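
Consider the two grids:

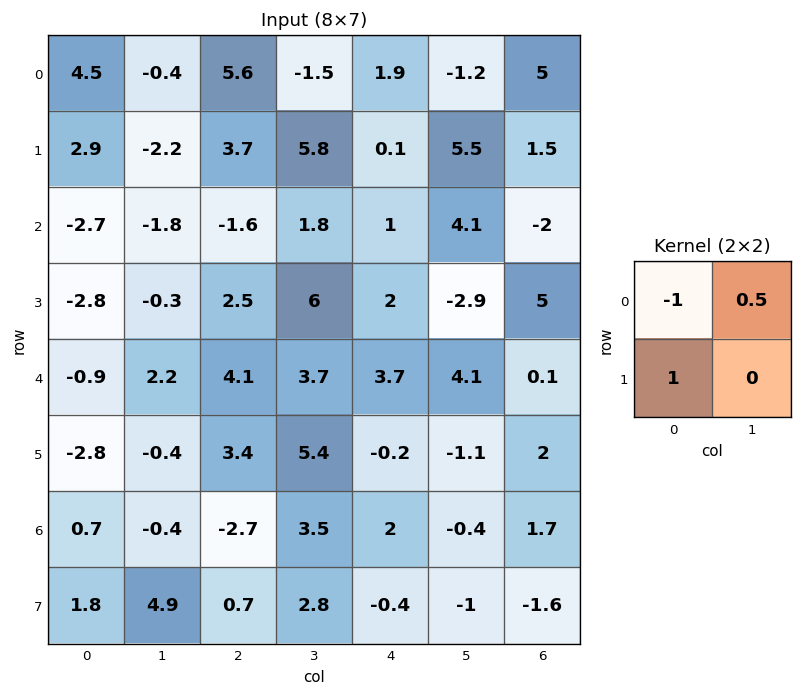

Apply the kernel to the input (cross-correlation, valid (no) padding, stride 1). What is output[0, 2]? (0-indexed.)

-2.65

The receptive field on the input at this output position is [5.6 -1.5 / 3.7 5.8]. Elementwise product with the kernel and sum: 5.6·-1 + -1.5·0.5 + 3.7·1.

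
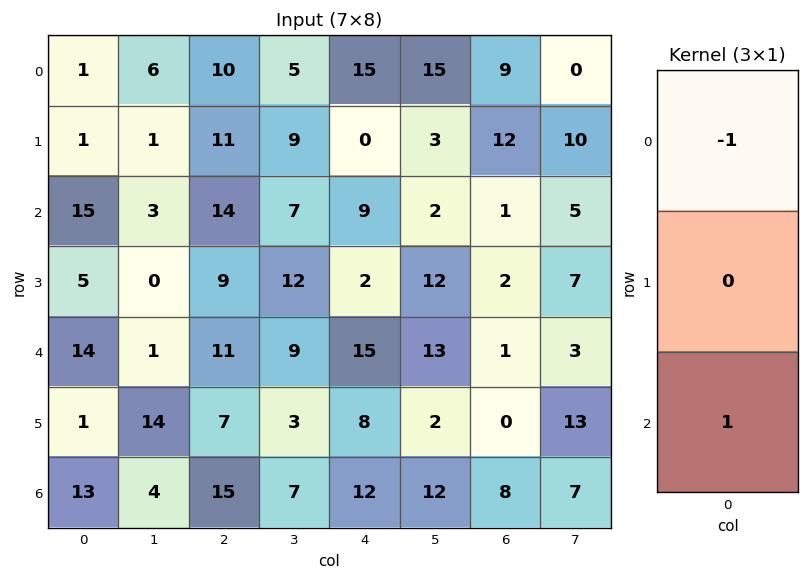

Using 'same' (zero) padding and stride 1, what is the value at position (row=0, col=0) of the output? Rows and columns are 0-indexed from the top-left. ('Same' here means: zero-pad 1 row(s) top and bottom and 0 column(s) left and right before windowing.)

The receptive field on the zero-padded input at this output position is [0 / 1 / 1]. Elementwise product with the kernel and sum: 0·-1 + 1·1.

1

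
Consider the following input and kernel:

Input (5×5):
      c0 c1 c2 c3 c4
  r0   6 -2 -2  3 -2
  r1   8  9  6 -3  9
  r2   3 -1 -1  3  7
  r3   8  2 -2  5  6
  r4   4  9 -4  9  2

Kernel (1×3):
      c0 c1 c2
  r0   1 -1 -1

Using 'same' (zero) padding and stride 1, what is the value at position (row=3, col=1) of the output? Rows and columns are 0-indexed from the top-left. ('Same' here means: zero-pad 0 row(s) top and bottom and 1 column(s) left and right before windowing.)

The receptive field on the zero-padded input at this output position is [8 2 -2]. Elementwise product with the kernel and sum: 8·1 + 2·-1 + -2·-1.

8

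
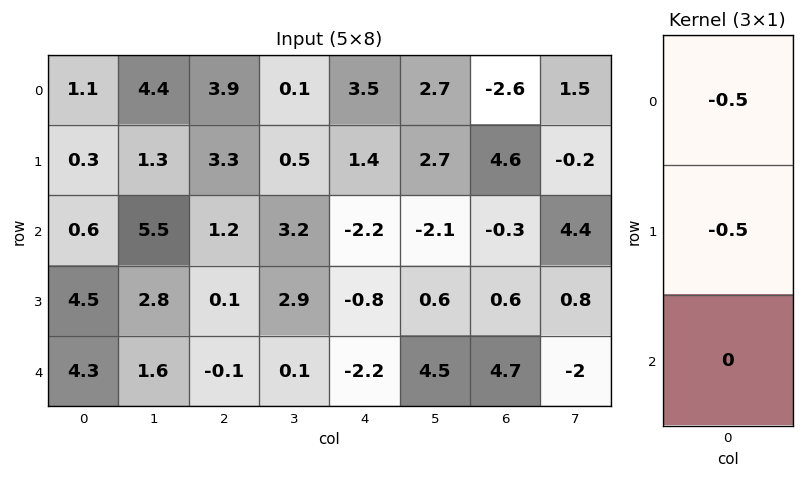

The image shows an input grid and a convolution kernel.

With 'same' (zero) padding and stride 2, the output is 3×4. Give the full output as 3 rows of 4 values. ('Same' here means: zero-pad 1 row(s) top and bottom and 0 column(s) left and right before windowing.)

-0.55 -1.95 -1.75 1.3
-0.45 -2.25 0.4 -2.15
-4.4 0 1.5 -2.65

Output[0,0]: The receptive field on the zero-padded input at this output position is [0 / 1.1 / 0.3]. Elementwise product with the kernel and sum: 0·-0.5 + 1.1·-0.5.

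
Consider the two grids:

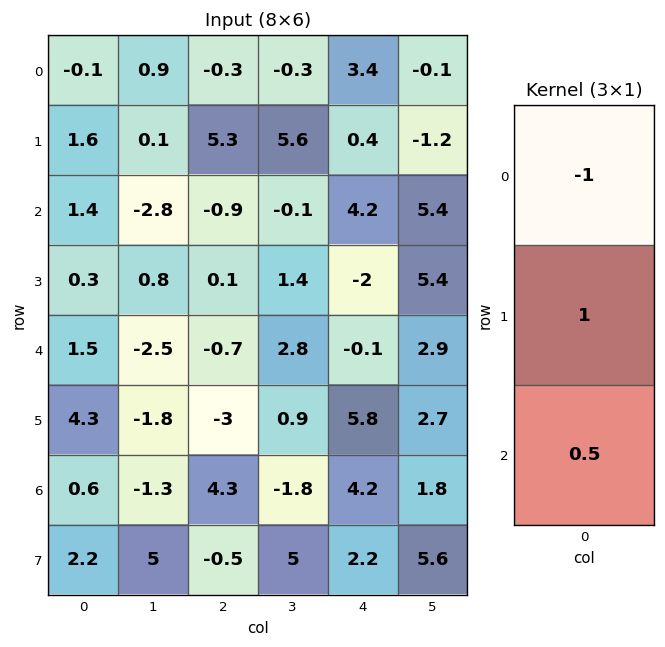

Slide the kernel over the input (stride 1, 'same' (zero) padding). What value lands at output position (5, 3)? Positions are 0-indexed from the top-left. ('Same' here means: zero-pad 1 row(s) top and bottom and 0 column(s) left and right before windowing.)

-2.8

The receptive field on the zero-padded input at this output position is [2.8 / 0.9 / -1.8]. Elementwise product with the kernel and sum: 2.8·-1 + 0.9·1 + -1.8·0.5.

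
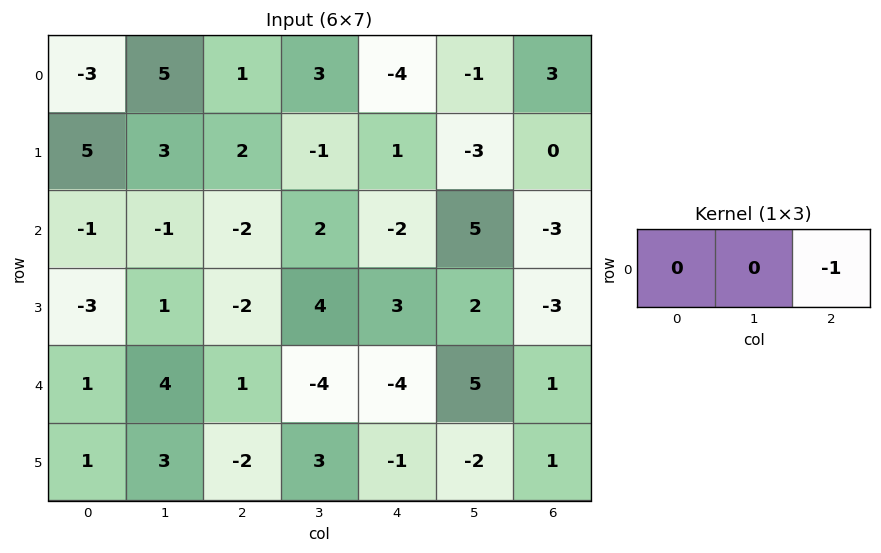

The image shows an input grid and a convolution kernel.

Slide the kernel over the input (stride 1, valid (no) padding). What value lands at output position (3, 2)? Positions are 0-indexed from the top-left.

The receptive field on the input at this output position is [-2 4 3]. Elementwise product with the kernel and sum: 3·-1.

-3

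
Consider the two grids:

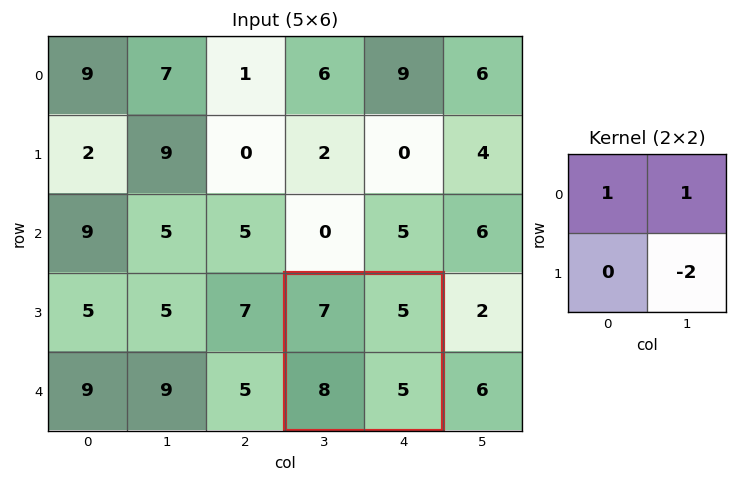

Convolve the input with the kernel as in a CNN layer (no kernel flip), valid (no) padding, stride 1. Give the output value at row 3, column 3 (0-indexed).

2

The receptive field on the input at this output position is [7 5 / 8 5]. Elementwise product with the kernel and sum: 7·1 + 5·1 + 5·-2.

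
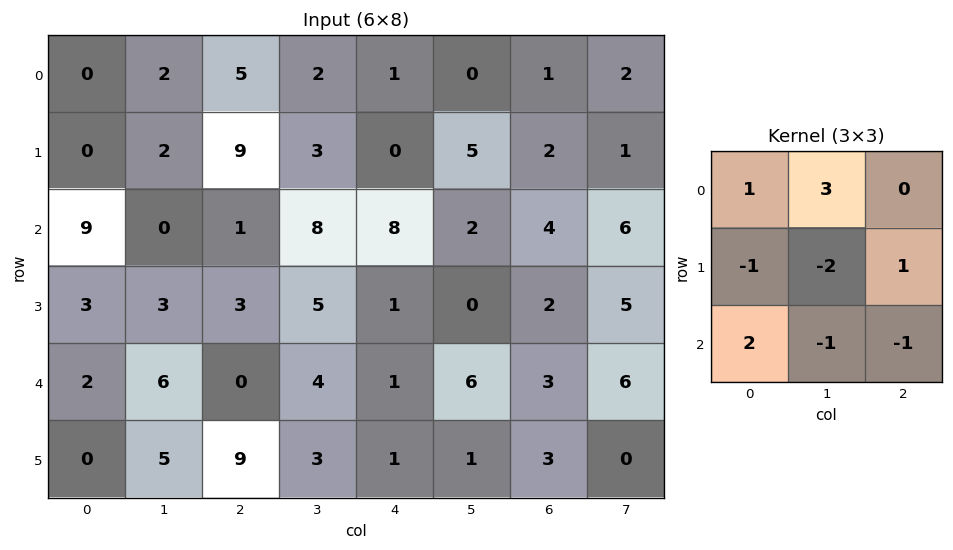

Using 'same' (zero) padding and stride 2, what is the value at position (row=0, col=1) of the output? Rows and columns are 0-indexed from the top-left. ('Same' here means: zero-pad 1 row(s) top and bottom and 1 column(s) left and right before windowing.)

The receptive field on the zero-padded input at this output position is [0 0 0 / 2 5 2 / 2 9 3]. Elementwise product with the kernel and sum: 0·1 + 0·3 + 2·-1 + 5·-2 + 2·1 + 2·2 + 9·-1 + 3·-1.

-18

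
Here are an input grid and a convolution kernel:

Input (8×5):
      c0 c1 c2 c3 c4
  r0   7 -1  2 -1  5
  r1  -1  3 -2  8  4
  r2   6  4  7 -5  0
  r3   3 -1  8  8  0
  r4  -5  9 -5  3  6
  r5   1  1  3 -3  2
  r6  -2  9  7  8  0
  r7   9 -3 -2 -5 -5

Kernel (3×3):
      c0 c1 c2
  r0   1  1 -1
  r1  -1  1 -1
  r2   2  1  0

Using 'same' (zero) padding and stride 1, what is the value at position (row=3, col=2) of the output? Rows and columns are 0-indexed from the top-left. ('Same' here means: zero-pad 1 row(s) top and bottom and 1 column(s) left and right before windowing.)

The receptive field on the zero-padded input at this output position is [4 7 -5 / -1 8 8 / 9 -5 3]. Elementwise product with the kernel and sum: 4·1 + 7·1 + -5·-1 + -1·-1 + 8·1 + 8·-1 + 9·2 + -5·1.

30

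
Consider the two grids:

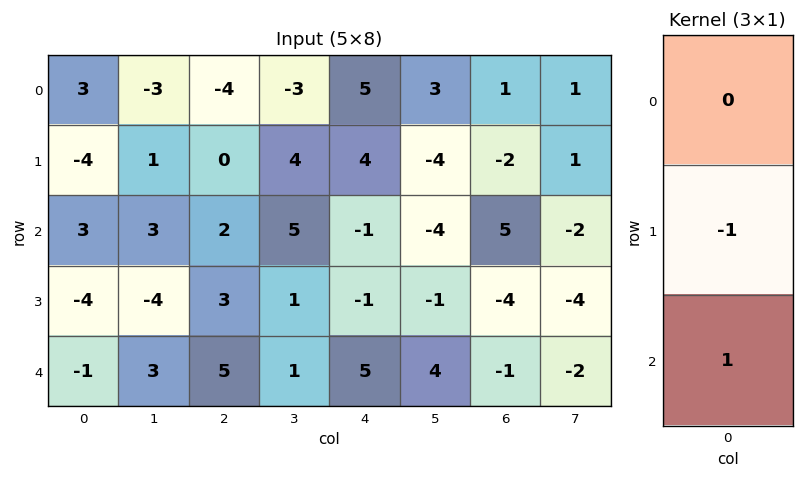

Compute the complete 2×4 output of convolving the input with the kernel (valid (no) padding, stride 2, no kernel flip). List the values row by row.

7 2 -5 7
3 2 6 3

Output[0,0]: The receptive field on the input at this output position is [3 / -4 / 3]. Elementwise product with the kernel and sum: -4·-1 + 3·1.
Output[0,1]: The receptive field on the input at this output position is [-4 / 0 / 2]. Elementwise product with the kernel and sum: 0·-1 + 2·1.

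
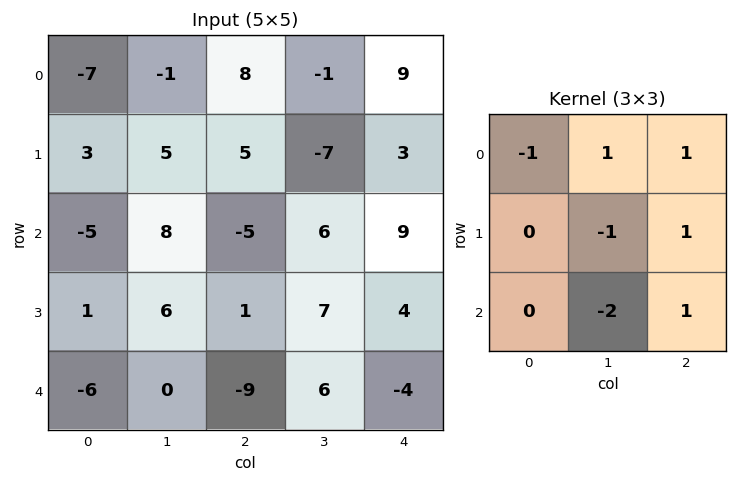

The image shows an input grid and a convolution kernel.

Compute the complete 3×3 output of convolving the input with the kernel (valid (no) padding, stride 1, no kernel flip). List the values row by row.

Output[0,0]: The receptive field on the input at this output position is [-7 -1 8 / 3 5 5 / -5 8 -5]. Elementwise product with the kernel and sum: -7·-1 + -1·1 + 8·1 + 5·-1 + 5·1 + 8·-2 + -5·1.
Output[0,1]: The receptive field on the input at this output position is [-1 8 -1 / 5 5 -7 / 8 -5 6]. Elementwise product with the kernel and sum: -1·-1 + 8·1 + -1·1 + 5·-1 + -7·1 + -5·-2 + 6·1.

-7 12 7
-17 9 -16
-6 23 1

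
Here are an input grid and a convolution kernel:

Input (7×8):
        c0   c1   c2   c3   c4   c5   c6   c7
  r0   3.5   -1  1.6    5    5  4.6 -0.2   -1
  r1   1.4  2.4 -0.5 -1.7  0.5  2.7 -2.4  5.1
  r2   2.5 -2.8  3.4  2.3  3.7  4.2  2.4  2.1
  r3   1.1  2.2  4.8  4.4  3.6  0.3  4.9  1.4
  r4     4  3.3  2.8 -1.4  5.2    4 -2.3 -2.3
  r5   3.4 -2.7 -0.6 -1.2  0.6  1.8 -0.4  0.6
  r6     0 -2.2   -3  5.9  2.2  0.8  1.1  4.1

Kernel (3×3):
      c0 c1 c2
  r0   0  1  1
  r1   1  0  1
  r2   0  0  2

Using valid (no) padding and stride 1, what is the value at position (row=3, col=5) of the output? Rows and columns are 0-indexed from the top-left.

The receptive field on the input at this output position is [0.3 4.9 1.4 / 4 -2.3 -2.3 / 1.8 -0.4 0.6]. Elementwise product with the kernel and sum: 4.9·1 + 1.4·1 + 4·1 + -2.3·1 + 0.6·2.

9.2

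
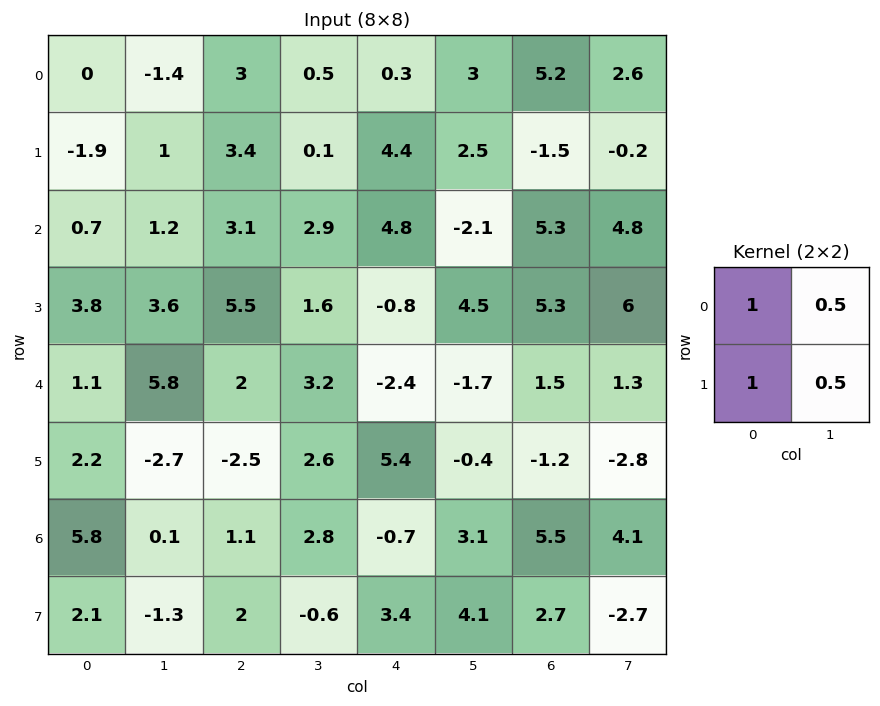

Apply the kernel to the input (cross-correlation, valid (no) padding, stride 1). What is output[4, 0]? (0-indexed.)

The receptive field on the input at this output position is [1.1 5.8 / 2.2 -2.7]. Elementwise product with the kernel and sum: 1.1·1 + 5.8·0.5 + 2.2·1 + -2.7·0.5.

4.85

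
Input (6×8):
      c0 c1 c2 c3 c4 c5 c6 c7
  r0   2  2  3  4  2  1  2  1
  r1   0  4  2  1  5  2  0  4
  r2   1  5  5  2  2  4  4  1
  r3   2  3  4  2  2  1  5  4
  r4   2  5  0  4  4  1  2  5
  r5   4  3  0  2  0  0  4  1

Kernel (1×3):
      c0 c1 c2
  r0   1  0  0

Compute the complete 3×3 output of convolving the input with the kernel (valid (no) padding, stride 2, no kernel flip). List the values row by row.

Output[0,0]: The receptive field on the input at this output position is [2 2 3]. Elementwise product with the kernel and sum: 2·1.
Output[0,1]: The receptive field on the input at this output position is [3 4 2]. Elementwise product with the kernel and sum: 3·1.

2 3 2
1 5 2
2 0 4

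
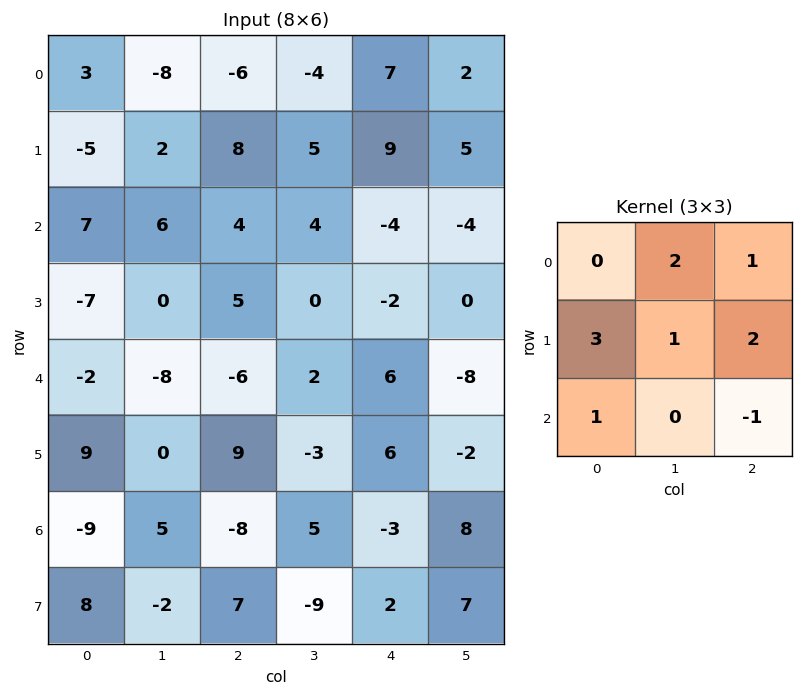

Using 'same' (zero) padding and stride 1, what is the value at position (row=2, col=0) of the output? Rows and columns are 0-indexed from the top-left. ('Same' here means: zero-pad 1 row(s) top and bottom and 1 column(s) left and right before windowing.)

The receptive field on the zero-padded input at this output position is [0 -5 2 / 0 7 6 / 0 -7 0]. Elementwise product with the kernel and sum: -5·2 + 2·1 + 0·3 + 7·1 + 6·2 + 0·1 + 0·-1.

11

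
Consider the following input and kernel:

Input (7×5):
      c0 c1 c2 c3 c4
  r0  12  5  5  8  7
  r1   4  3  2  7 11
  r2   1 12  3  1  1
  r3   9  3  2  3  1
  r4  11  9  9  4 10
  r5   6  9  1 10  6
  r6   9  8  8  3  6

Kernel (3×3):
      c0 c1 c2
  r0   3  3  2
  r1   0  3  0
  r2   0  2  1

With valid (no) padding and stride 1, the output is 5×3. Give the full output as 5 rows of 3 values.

Output[0,0]: The receptive field on the input at this output position is [12 5 5 / 4 3 2 / 1 12 3]. Elementwise product with the kernel and sum: 12·3 + 5·3 + 5·2 + 3·3 + 12·2 + 3·1.
Output[0,1]: The receptive field on the input at this output position is [5 5 8 / 3 2 7 / 12 3 1]. Elementwise product with the kernel and sum: 5·3 + 5·3 + 8·2 + 2·3 + 3·2 + 1·1.

97 59 77
69 45 59
81 75 41
86 60 55
129 84 101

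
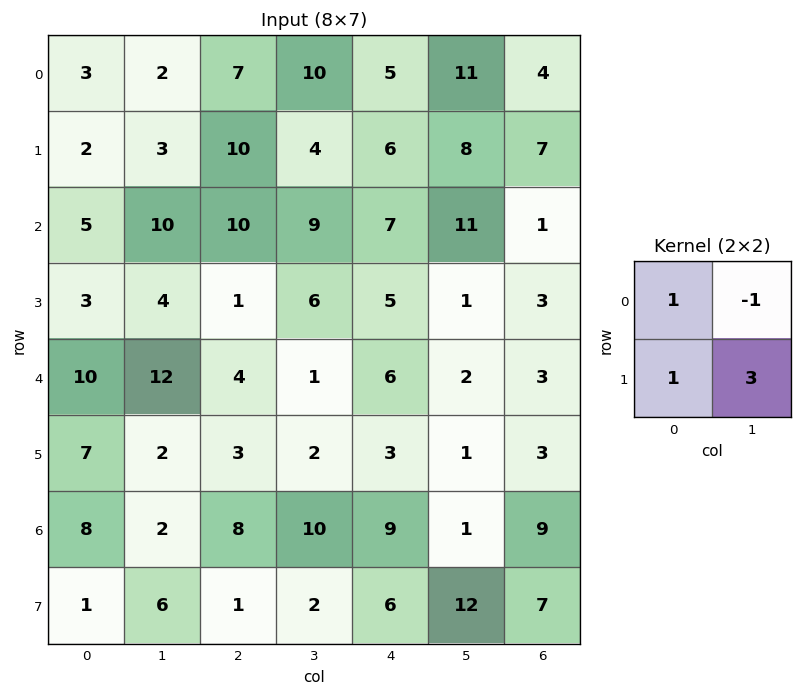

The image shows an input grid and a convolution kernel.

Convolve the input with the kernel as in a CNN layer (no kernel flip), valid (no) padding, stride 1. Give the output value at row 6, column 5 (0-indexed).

The receptive field on the input at this output position is [1 9 / 12 7]. Elementwise product with the kernel and sum: 1·1 + 9·-1 + 12·1 + 7·3.

25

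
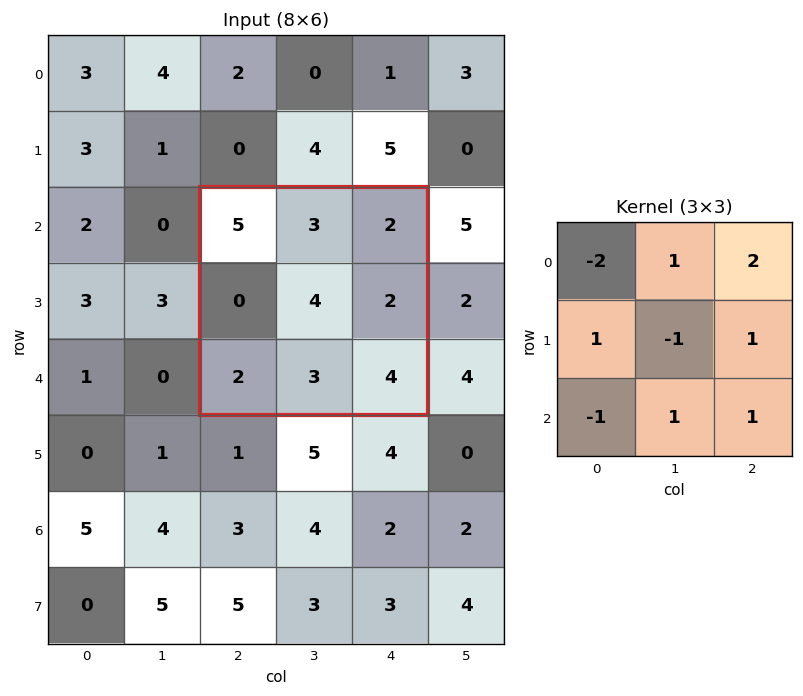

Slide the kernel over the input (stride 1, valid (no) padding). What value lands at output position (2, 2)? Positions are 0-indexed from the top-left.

The receptive field on the input at this output position is [5 3 2 / 0 4 2 / 2 3 4]. Elementwise product with the kernel and sum: 5·-2 + 3·1 + 2·2 + 0·1 + 4·-1 + 2·1 + 2·-1 + 3·1 + 4·1.

0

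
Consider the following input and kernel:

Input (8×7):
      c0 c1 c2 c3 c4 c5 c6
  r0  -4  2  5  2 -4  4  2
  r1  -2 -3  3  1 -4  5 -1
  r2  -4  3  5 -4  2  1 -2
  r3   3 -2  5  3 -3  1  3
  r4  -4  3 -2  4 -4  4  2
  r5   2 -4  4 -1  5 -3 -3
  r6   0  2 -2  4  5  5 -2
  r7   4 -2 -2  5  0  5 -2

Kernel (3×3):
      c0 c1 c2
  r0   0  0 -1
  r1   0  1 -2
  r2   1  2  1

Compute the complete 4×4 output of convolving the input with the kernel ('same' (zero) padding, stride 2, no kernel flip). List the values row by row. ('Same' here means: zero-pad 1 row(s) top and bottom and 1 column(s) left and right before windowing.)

Output[0,0]: The receptive field on the zero-padded input at this output position is [0 0 0 / 0 -4 2 / 0 -2 -3]. Elementwise product with the kernel and sum: 0·-1 + -4·1 + 2·-2 + 0·1 + -2·2 + -3·1.
Output[0,1]: The receptive field on the zero-padded input at this output position is [0 0 0 / 2 5 2 / -3 3 1]. Elementwise product with the kernel and sum: 0·-1 + 5·1 + 2·-2 + -3·1 + 3·2 + 1·1.

-15 5 -14 5
-3 23 -7 5
-8 -10 -7 -7
6 -10 8 -1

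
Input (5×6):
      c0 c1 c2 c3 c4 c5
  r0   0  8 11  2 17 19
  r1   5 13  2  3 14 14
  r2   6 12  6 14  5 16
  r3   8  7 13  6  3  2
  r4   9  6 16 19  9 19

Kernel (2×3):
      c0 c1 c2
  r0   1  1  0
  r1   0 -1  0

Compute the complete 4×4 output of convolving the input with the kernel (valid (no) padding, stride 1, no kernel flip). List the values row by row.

-5 17 10 5
6 9 -9 12
11 5 14 16
9 4 0 0

Output[0,0]: The receptive field on the input at this output position is [0 8 11 / 5 13 2]. Elementwise product with the kernel and sum: 0·1 + 8·1 + 13·-1.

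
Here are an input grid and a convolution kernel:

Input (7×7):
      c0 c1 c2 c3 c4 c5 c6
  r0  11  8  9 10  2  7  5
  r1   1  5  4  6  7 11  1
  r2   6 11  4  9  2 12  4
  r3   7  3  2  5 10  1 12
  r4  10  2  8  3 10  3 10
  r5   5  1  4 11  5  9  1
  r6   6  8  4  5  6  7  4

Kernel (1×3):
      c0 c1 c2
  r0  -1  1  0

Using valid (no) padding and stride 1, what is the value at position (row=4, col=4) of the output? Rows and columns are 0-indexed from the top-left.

The receptive field on the input at this output position is [10 3 10]. Elementwise product with the kernel and sum: 10·-1 + 3·1.

-7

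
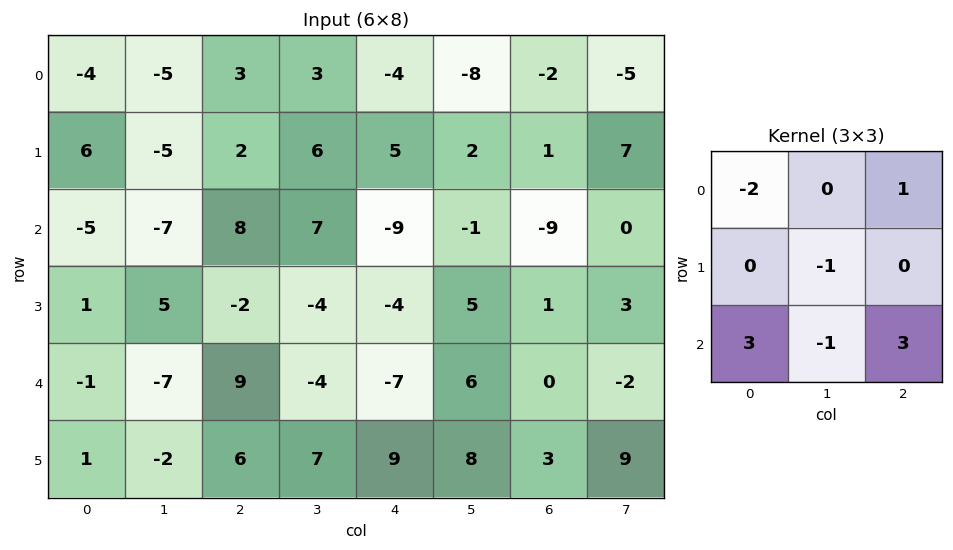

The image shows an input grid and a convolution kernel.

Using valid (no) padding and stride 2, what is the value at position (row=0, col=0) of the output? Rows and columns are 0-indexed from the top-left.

The receptive field on the input at this output position is [-4 -5 3 / 6 -5 2 / -5 -7 8]. Elementwise product with the kernel and sum: -4·-2 + 3·1 + -5·-1 + -5·3 + -7·-1 + 8·3.

32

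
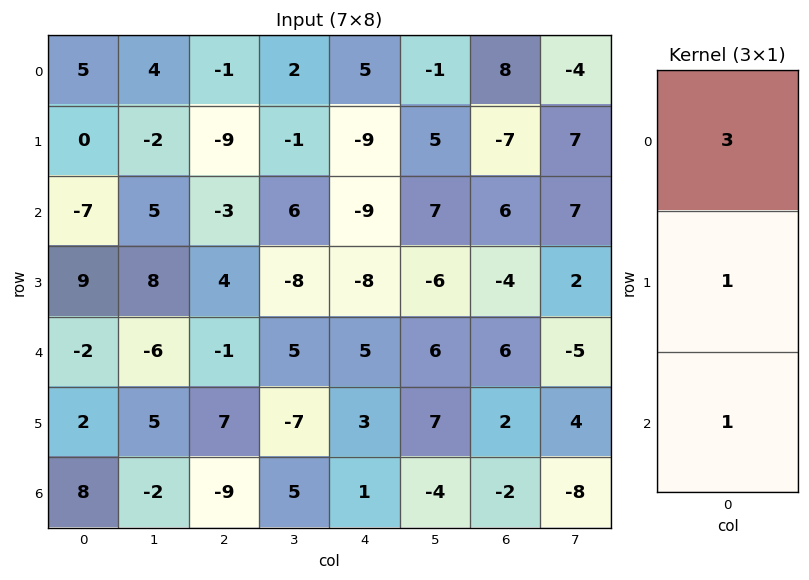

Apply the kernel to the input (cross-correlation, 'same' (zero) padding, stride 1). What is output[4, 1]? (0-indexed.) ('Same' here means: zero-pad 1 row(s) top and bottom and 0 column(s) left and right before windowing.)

23

The receptive field on the zero-padded input at this output position is [8 / -6 / 5]. Elementwise product with the kernel and sum: 8·3 + -6·1 + 5·1.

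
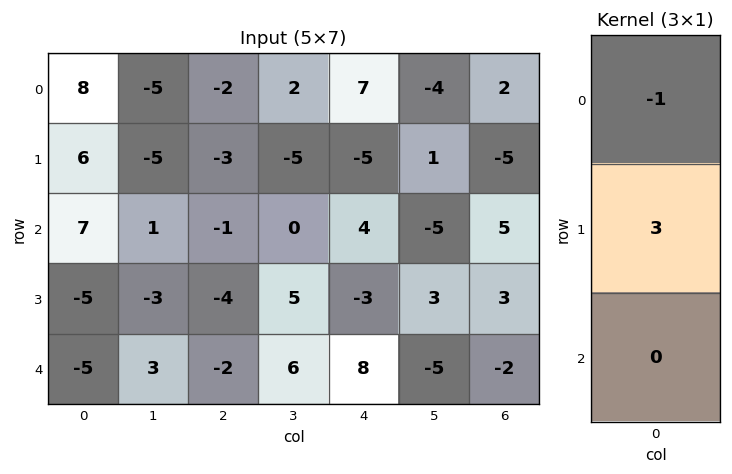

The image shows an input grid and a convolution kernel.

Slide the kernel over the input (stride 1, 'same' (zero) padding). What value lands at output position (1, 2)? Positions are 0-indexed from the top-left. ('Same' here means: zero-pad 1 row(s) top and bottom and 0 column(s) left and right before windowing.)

-7

The receptive field on the zero-padded input at this output position is [-2 / -3 / -1]. Elementwise product with the kernel and sum: -2·-1 + -3·3.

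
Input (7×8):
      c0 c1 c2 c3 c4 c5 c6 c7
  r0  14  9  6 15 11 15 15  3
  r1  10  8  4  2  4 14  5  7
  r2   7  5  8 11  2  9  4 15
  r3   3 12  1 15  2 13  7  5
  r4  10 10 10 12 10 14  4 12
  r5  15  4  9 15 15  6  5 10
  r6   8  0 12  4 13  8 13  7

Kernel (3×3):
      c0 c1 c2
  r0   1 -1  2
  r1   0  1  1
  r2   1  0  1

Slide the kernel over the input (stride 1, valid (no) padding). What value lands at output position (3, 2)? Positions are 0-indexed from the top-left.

The receptive field on the input at this output position is [1 15 2 / 10 12 10 / 9 15 15]. Elementwise product with the kernel and sum: 1·1 + 15·-1 + 2·2 + 12·1 + 10·1 + 9·1 + 15·1.

36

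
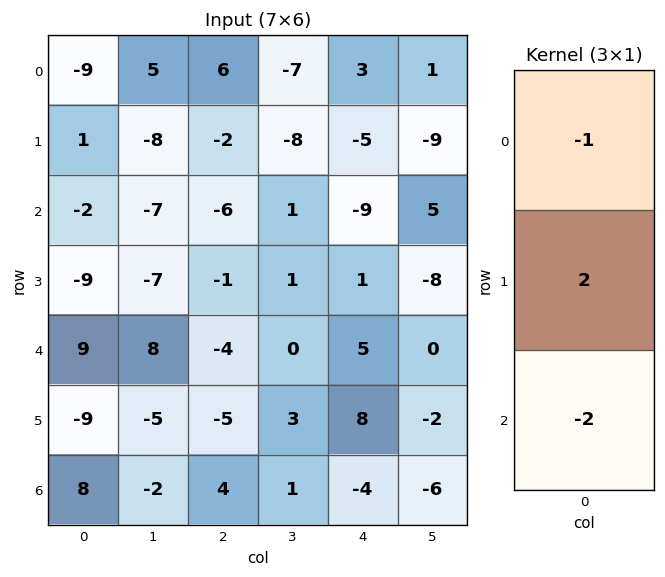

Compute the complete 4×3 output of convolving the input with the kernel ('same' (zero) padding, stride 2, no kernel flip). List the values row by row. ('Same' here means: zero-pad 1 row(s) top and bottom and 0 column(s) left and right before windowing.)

Output[0,0]: The receptive field on the zero-padded input at this output position is [0 / -9 / 1]. Elementwise product with the kernel and sum: 0·-1 + -9·2 + 1·-2.
Output[0,1]: The receptive field on the zero-padded input at this output position is [0 / 6 / -2]. Elementwise product with the kernel and sum: 0·-1 + 6·2 + -2·-2.

-20 16 16
13 -8 -15
45 3 -7
25 13 -16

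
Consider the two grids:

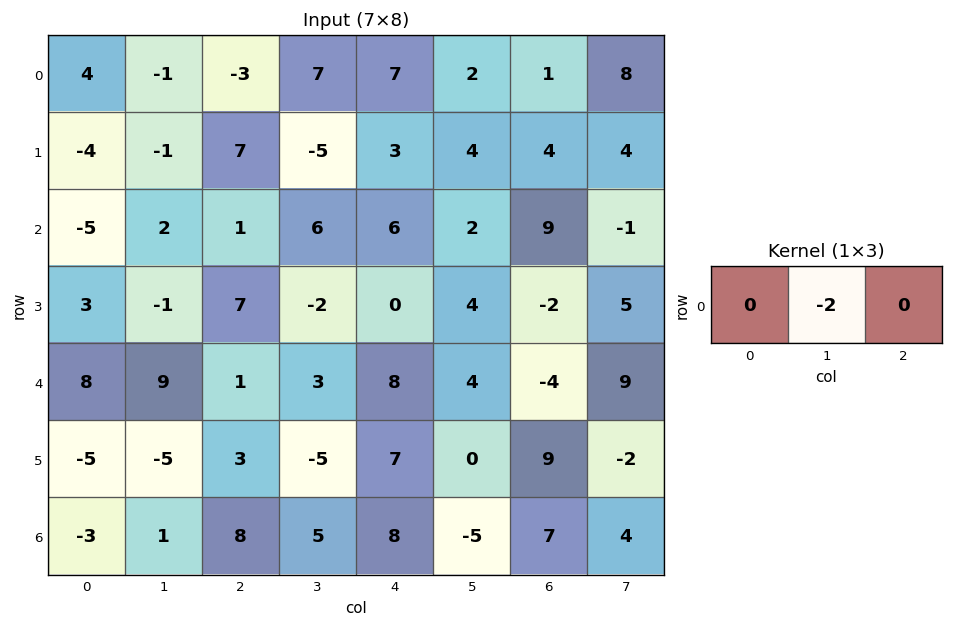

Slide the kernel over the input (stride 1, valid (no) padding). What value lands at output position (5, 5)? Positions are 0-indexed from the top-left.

The receptive field on the input at this output position is [0 9 -2]. Elementwise product with the kernel and sum: 9·-2.

-18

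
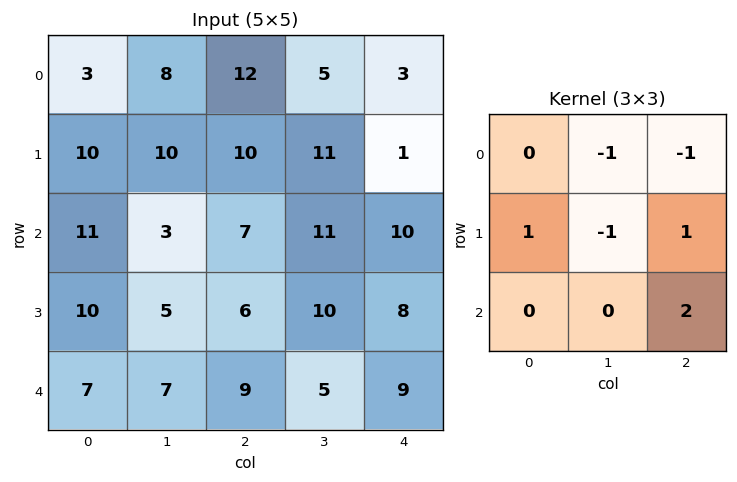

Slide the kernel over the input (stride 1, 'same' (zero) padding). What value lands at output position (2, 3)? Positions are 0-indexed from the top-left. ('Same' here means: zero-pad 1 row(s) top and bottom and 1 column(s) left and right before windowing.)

The receptive field on the zero-padded input at this output position is [10 11 1 / 7 11 10 / 6 10 8]. Elementwise product with the kernel and sum: 11·-1 + 1·-1 + 7·1 + 11·-1 + 10·1 + 8·2.

10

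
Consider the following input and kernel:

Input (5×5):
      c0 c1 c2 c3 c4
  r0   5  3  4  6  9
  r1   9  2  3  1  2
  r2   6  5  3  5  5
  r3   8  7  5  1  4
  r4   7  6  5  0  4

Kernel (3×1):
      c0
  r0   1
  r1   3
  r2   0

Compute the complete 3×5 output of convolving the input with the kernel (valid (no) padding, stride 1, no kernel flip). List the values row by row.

Output[0,0]: The receptive field on the input at this output position is [5 / 9 / 6]. Elementwise product with the kernel and sum: 5·1 + 9·3.
Output[0,1]: The receptive field on the input at this output position is [3 / 2 / 5]. Elementwise product with the kernel and sum: 3·1 + 2·3.

32 9 13 9 15
27 17 12 16 17
30 26 18 8 17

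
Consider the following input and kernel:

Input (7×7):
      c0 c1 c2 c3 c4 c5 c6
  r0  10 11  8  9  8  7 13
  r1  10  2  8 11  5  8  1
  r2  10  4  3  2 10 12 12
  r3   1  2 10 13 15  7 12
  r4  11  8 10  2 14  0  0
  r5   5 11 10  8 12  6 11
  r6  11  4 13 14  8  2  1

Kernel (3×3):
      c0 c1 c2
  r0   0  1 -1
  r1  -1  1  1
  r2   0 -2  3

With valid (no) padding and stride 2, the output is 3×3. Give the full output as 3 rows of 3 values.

Output[0,0]: The receptive field on the input at this output position is [10 11 8 / 10 2 8 / 10 4 3]. Elementwise product with the kernel and sum: 11·1 + 8·-1 + 10·-1 + 2·1 + 8·1 + 4·-2 + 3·3.

4 35 10
26 48 4
45 -6 4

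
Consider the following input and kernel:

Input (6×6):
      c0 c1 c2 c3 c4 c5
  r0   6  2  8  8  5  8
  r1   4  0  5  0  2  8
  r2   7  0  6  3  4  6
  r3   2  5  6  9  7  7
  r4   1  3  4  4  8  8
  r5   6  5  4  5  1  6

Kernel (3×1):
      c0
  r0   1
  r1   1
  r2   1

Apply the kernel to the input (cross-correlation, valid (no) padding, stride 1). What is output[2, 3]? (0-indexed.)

16

The receptive field on the input at this output position is [3 / 9 / 4]. Elementwise product with the kernel and sum: 3·1 + 9·1 + 4·1.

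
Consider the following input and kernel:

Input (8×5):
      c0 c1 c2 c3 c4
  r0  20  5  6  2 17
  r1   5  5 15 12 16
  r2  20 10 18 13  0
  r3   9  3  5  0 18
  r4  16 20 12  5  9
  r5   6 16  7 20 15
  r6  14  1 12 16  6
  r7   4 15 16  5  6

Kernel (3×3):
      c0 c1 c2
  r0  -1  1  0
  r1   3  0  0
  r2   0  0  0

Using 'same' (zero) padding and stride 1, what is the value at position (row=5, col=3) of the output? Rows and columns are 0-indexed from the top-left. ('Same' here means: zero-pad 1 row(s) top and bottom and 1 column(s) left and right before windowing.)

14

The receptive field on the zero-padded input at this output position is [12 5 9 / 7 20 15 / 12 16 6]. Elementwise product with the kernel and sum: 12·-1 + 5·1 + 7·3.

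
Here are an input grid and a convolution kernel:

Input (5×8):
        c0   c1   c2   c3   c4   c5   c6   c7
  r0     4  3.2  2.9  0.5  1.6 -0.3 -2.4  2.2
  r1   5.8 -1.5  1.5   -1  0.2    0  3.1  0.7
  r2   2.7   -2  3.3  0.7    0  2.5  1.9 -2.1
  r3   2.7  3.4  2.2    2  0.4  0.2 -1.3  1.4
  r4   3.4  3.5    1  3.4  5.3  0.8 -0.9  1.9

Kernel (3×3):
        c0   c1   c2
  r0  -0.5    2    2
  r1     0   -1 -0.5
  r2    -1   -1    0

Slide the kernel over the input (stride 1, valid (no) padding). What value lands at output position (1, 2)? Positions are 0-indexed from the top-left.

-7.25

The receptive field on the input at this output position is [1.5 -1 0.2 / 3.3 0.7 0 / 2.2 2 0.4]. Elementwise product with the kernel and sum: 1.5·-0.5 + -1·2 + 0.2·2 + 0.7·-1 + 0·-0.5 + 2.2·-1 + 2·-1.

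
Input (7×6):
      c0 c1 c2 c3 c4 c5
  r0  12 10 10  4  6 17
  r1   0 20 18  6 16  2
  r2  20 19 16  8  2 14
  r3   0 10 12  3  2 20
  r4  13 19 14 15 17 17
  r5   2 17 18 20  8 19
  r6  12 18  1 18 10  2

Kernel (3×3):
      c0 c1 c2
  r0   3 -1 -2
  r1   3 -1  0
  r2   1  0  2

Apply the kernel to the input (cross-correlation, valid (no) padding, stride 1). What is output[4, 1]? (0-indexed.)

The receptive field on the input at this output position is [19 14 15 / 17 18 20 / 18 1 18]. Elementwise product with the kernel and sum: 19·3 + 14·-1 + 15·-2 + 17·3 + 18·-1 + 18·1 + 18·2.

100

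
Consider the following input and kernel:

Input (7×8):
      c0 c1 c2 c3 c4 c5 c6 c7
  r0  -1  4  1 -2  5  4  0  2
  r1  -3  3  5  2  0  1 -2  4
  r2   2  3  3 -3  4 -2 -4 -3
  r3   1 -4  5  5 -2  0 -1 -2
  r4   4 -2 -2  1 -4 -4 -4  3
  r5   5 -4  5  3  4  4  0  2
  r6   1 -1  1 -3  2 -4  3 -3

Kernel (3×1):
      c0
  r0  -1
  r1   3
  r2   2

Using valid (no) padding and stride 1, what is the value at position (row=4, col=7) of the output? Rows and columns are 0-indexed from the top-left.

The receptive field on the input at this output position is [3 / 2 / -3]. Elementwise product with the kernel and sum: 3·-1 + 2·3 + -3·2.

-3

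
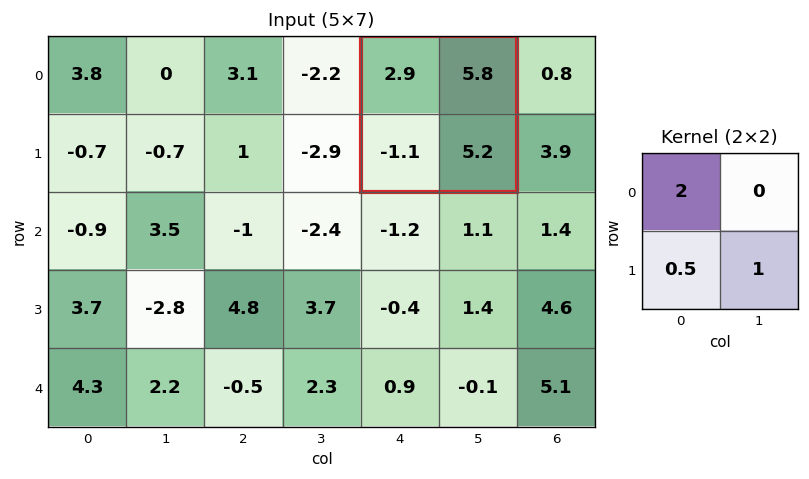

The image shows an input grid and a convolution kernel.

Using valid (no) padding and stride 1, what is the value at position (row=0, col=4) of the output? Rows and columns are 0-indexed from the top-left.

10.45

The receptive field on the input at this output position is [2.9 5.8 / -1.1 5.2]. Elementwise product with the kernel and sum: 2.9·2 + -1.1·0.5 + 5.2·1.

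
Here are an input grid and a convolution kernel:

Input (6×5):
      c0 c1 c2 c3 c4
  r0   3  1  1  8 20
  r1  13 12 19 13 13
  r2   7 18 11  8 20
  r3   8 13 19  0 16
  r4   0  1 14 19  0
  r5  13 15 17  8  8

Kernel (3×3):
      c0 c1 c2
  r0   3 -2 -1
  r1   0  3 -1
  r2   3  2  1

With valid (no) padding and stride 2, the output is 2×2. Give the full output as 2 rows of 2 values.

91 62
10 61

Output[0,0]: The receptive field on the input at this output position is [3 1 1 / 13 12 19 / 7 18 11]. Elementwise product with the kernel and sum: 3·3 + 1·-2 + 1·-1 + 12·3 + 19·-1 + 7·3 + 18·2 + 11·1.
Output[0,1]: The receptive field on the input at this output position is [1 8 20 / 19 13 13 / 11 8 20]. Elementwise product with the kernel and sum: 1·3 + 8·-2 + 20·-1 + 13·3 + 13·-1 + 11·3 + 8·2 + 20·1.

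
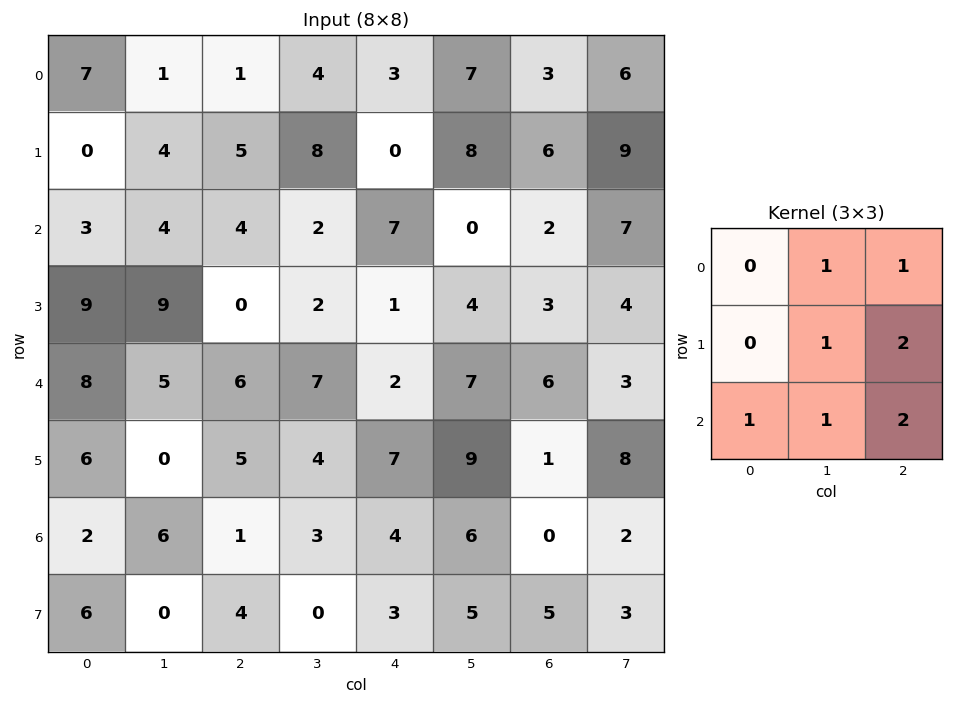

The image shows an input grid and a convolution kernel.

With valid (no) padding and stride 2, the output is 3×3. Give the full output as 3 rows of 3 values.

Output[0,0]: The receptive field on the input at this output position is [7 1 1 / 0 4 5 / 3 4 4]. Elementwise product with the kernel and sum: 1·1 + 1·1 + 4·1 + 5·2 + 3·1 + 4·1 + 4·2.

31 35 41
42 30 33
31 39 34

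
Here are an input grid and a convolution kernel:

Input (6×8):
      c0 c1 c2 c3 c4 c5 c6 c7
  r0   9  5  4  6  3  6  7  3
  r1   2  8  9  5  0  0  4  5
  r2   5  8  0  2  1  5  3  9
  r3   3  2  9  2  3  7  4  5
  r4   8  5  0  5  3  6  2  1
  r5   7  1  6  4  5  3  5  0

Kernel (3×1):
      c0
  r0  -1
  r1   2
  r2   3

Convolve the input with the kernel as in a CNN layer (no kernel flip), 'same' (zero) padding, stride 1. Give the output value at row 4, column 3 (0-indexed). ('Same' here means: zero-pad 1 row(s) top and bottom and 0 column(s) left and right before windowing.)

The receptive field on the zero-padded input at this output position is [2 / 5 / 4]. Elementwise product with the kernel and sum: 2·-1 + 5·2 + 4·3.

20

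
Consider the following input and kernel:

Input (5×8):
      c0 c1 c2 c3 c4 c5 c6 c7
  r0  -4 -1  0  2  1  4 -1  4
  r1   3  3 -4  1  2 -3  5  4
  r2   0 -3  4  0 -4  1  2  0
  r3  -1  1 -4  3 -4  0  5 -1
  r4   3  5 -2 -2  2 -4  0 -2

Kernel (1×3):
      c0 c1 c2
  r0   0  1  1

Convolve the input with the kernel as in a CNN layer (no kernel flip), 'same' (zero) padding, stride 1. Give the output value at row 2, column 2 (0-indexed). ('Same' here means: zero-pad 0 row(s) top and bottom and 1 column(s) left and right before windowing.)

The receptive field on the zero-padded input at this output position is [-3 4 0]. Elementwise product with the kernel and sum: 4·1 + 0·1.

4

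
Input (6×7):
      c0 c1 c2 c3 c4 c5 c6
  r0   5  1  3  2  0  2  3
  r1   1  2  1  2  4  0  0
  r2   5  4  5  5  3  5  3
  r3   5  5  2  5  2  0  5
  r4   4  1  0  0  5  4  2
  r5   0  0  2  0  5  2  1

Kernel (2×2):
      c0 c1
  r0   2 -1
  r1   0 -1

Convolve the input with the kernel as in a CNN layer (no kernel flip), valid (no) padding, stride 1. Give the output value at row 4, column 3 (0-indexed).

The receptive field on the input at this output position is [0 5 / 0 5]. Elementwise product with the kernel and sum: 0·2 + 5·-1 + 5·-1.

-10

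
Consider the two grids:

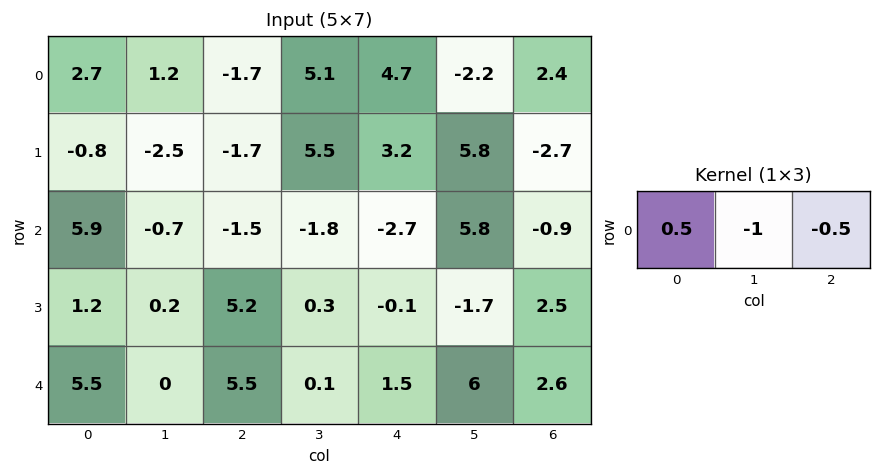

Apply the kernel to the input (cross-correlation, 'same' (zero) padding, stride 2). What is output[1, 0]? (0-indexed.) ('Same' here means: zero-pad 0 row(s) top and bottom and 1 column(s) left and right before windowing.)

The receptive field on the zero-padded input at this output position is [0 5.9 -0.7]. Elementwise product with the kernel and sum: 0·0.5 + 5.9·-1 + -0.7·-0.5.

-5.55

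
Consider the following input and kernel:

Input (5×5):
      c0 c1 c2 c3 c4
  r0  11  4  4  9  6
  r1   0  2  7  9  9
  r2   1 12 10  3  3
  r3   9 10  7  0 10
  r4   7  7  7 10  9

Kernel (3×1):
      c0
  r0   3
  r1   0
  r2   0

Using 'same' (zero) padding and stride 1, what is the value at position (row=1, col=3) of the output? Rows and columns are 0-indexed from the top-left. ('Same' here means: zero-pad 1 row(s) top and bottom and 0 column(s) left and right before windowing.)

27

The receptive field on the zero-padded input at this output position is [9 / 9 / 3]. Elementwise product with the kernel and sum: 9·3.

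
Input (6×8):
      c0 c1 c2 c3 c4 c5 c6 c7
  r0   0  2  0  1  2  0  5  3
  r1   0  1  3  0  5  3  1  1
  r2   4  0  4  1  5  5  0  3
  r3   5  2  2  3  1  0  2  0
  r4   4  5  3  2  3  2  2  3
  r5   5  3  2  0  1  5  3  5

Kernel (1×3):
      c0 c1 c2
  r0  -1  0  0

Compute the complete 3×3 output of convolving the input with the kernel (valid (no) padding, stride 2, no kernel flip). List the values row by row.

Output[0,0]: The receptive field on the input at this output position is [0 2 0]. Elementwise product with the kernel and sum: 0·-1.
Output[0,1]: The receptive field on the input at this output position is [0 1 2]. Elementwise product with the kernel and sum: 0·-1.

0 0 -2
-4 -4 -5
-4 -3 -3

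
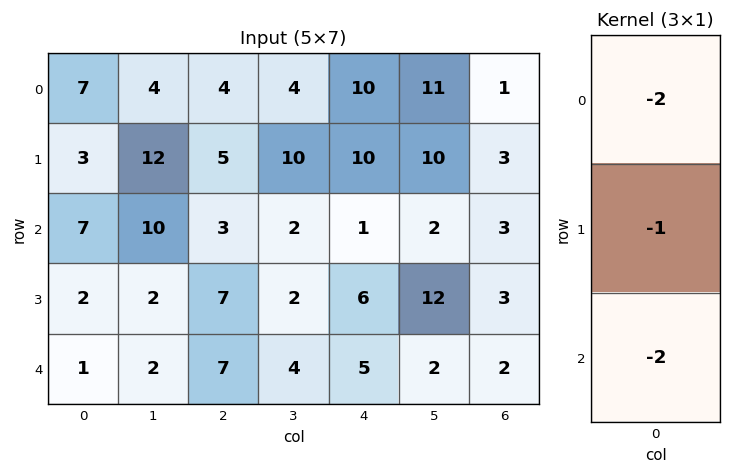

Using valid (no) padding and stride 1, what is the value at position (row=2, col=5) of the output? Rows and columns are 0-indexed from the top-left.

-20

The receptive field on the input at this output position is [2 / 12 / 2]. Elementwise product with the kernel and sum: 2·-2 + 12·-1 + 2·-2.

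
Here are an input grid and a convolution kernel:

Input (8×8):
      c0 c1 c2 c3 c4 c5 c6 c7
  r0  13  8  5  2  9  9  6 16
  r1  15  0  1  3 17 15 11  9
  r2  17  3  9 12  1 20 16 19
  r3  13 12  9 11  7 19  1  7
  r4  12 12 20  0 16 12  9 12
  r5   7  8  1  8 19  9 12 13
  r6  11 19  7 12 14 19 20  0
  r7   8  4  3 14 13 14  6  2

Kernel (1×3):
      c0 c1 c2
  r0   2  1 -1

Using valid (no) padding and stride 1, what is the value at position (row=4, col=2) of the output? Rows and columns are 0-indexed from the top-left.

The receptive field on the input at this output position is [20 0 16]. Elementwise product with the kernel and sum: 20·2 + 0·1 + 16·-1.

24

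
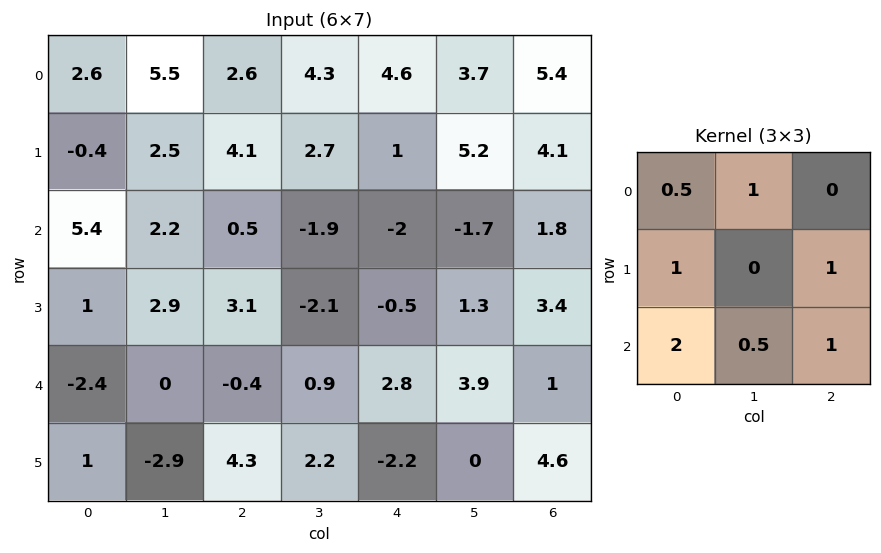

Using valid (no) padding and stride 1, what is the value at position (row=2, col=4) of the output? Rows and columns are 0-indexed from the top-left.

8.75

The receptive field on the input at this output position is [-2 -1.7 1.8 / -0.5 1.3 3.4 / 2.8 3.9 1]. Elementwise product with the kernel and sum: -2·0.5 + -1.7·1 + -0.5·1 + 3.4·1 + 2.8·2 + 3.9·0.5 + 1·1.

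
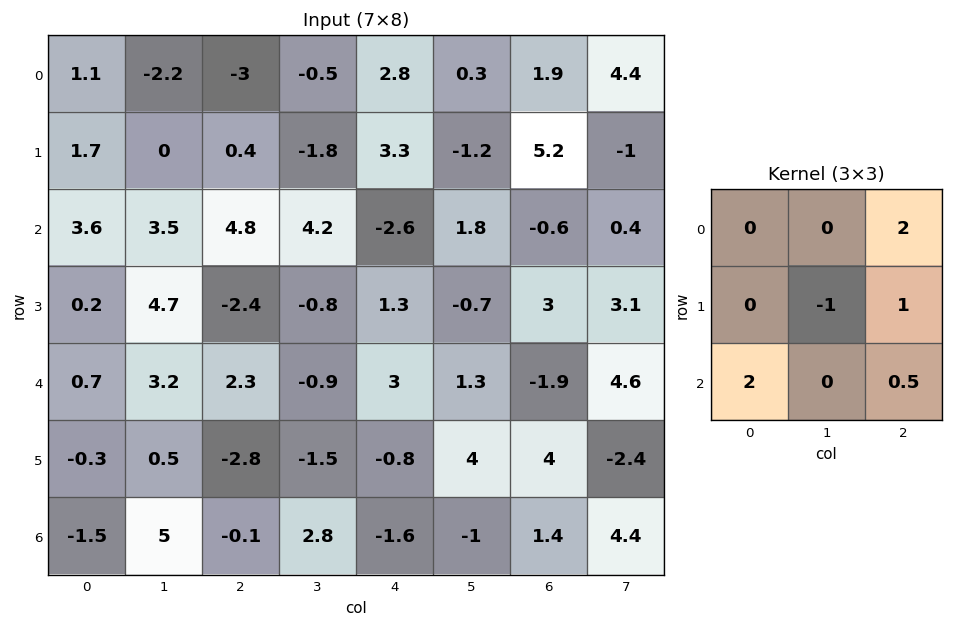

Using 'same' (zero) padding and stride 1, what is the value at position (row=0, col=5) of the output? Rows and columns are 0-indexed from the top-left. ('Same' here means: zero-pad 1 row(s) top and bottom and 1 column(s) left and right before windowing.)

The receptive field on the zero-padded input at this output position is [0 0 0 / 2.8 0.3 1.9 / 3.3 -1.2 5.2]. Elementwise product with the kernel and sum: 0·2 + 0.3·-1 + 1.9·1 + 3.3·2 + 5.2·0.5.

10.8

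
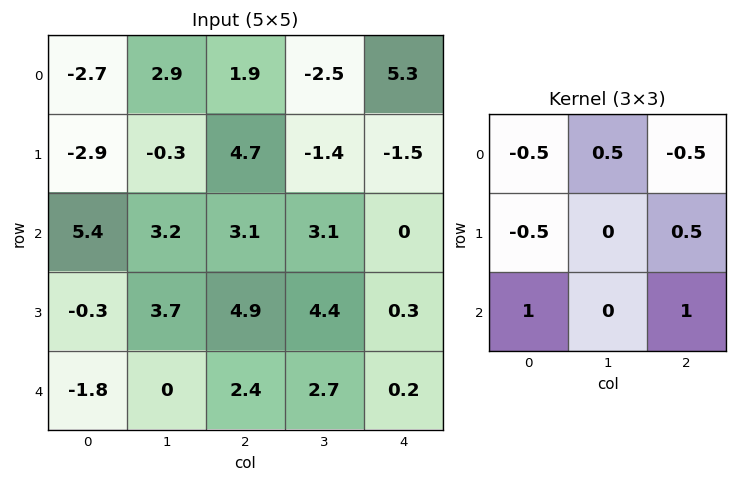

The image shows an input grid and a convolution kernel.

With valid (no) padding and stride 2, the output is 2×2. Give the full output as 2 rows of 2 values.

14.15 -4.85
0.55 0.3

Output[0,0]: The receptive field on the input at this output position is [-2.7 2.9 1.9 / -2.9 -0.3 4.7 / 5.4 3.2 3.1]. Elementwise product with the kernel and sum: -2.7·-0.5 + 2.9·0.5 + 1.9·-0.5 + -2.9·-0.5 + 4.7·0.5 + 5.4·1 + 3.1·1.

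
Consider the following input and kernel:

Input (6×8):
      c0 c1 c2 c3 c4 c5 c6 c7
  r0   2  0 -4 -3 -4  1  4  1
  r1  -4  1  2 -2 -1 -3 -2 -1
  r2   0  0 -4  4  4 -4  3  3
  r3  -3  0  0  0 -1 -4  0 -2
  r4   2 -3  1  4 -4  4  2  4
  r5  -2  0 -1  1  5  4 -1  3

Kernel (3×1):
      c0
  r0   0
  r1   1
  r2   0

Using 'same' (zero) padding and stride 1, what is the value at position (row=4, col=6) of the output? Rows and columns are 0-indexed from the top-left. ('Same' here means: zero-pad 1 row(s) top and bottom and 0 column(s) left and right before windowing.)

2

The receptive field on the zero-padded input at this output position is [0 / 2 / -1]. Elementwise product with the kernel and sum: 2·1.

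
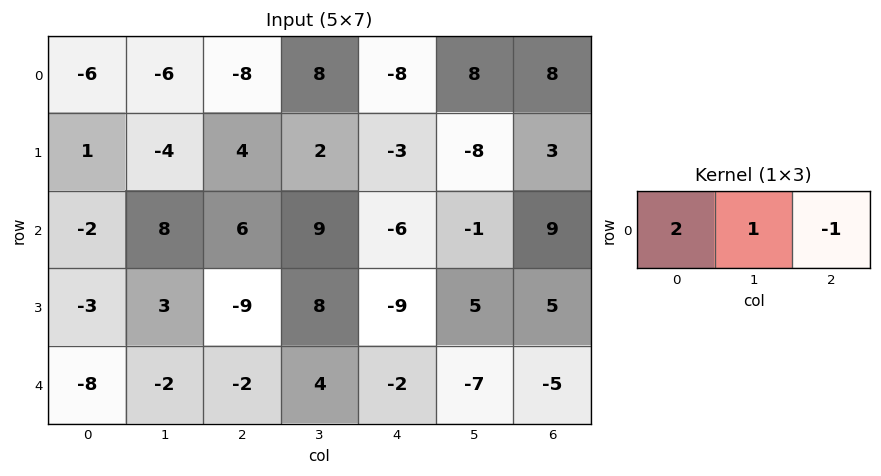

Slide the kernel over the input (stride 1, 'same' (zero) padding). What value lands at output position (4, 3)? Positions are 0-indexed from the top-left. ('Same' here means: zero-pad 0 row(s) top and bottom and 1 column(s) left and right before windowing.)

The receptive field on the zero-padded input at this output position is [-2 4 -2]. Elementwise product with the kernel and sum: -2·2 + 4·1 + -2·-1.

2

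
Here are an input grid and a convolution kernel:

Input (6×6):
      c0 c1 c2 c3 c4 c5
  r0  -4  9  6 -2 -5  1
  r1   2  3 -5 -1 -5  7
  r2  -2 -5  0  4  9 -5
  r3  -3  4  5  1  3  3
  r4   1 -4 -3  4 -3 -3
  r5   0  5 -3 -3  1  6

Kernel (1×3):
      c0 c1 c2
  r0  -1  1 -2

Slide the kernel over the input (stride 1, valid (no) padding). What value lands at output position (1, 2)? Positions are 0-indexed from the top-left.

14

The receptive field on the input at this output position is [-5 -1 -5]. Elementwise product with the kernel and sum: -5·-1 + -1·1 + -5·-2.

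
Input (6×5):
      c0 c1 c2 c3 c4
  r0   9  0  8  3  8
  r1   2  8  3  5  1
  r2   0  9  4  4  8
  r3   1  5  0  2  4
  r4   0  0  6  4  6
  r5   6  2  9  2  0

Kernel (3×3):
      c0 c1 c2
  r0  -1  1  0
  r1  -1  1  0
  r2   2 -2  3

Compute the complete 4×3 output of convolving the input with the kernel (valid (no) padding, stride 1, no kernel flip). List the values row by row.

Output[0,0]: The receptive field on the input at this output position is [9 0 8 / 2 8 3 / 0 9 4]. Elementwise product with the kernel and sum: 9·-1 + 0·1 + 2·-1 + 8·1 + 0·2 + 9·-2 + 4·3.
Output[0,1]: The receptive field on the input at this output position is [0 8 3 / 8 3 5 / 9 4 4]. Elementwise product with the kernel and sum: 0·-1 + 8·1 + 8·-1 + 3·1 + 9·2 + 4·-2 + 4·3.

-9 25 21
7 6 10
31 -10 24
39 -7 14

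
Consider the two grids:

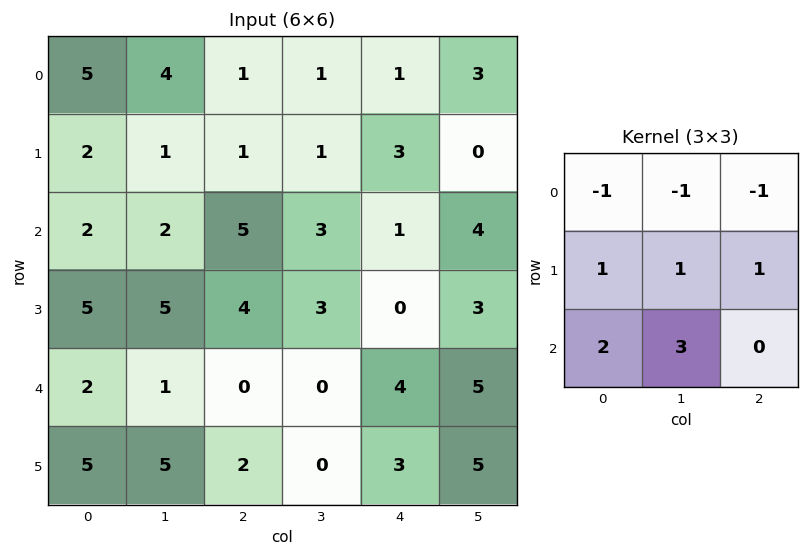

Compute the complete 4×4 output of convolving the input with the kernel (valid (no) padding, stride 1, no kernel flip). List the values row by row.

Output[0,0]: The receptive field on the input at this output position is [5 4 1 / 2 1 1 / 2 2 5]. Elementwise product with the kernel and sum: 5·-1 + 4·-1 + 1·-1 + 2·1 + 1·1 + 1·1 + 2·2 + 2·3.

4 16 21 8
30 29 21 10
12 4 -2 10
14 5 1 12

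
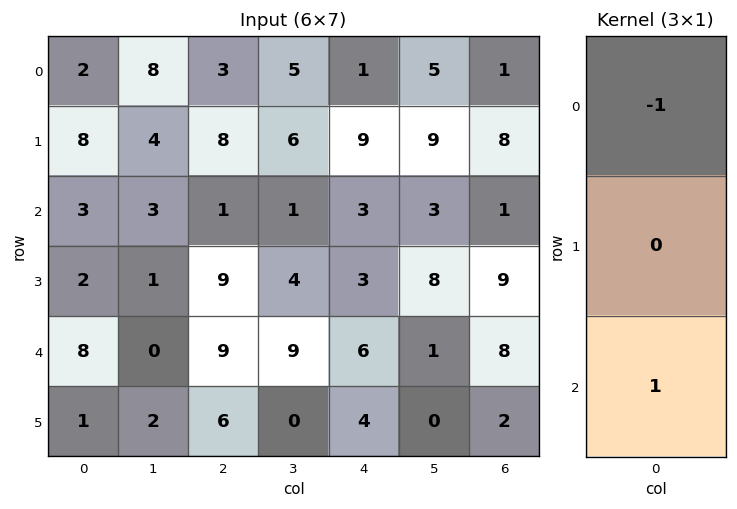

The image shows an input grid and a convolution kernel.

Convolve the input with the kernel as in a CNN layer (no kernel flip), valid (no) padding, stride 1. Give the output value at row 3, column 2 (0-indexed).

The receptive field on the input at this output position is [9 / 9 / 6]. Elementwise product with the kernel and sum: 9·-1 + 6·1.

-3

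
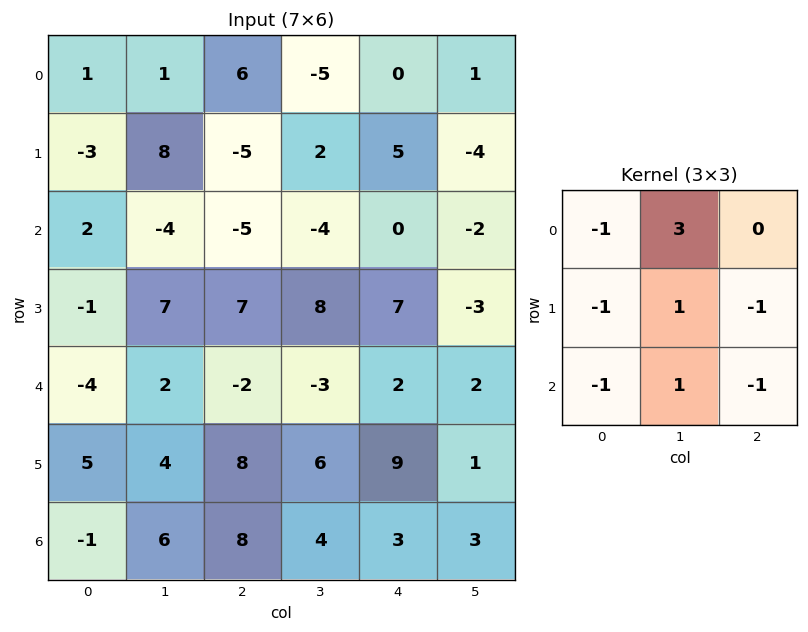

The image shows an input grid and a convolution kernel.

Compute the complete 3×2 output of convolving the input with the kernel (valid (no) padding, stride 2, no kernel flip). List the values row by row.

17 -18
-5 -16
0 -25

Output[0,0]: The receptive field on the input at this output position is [1 1 6 / -3 8 -5 / 2 -4 -5]. Elementwise product with the kernel and sum: 1·-1 + 1·3 + -3·-1 + 8·1 + -5·-1 + 2·-1 + -4·1 + -5·-1.
Output[0,1]: The receptive field on the input at this output position is [6 -5 0 / -5 2 5 / -5 -4 0]. Elementwise product with the kernel and sum: 6·-1 + -5·3 + -5·-1 + 2·1 + 5·-1 + -5·-1 + -4·1 + 0·-1.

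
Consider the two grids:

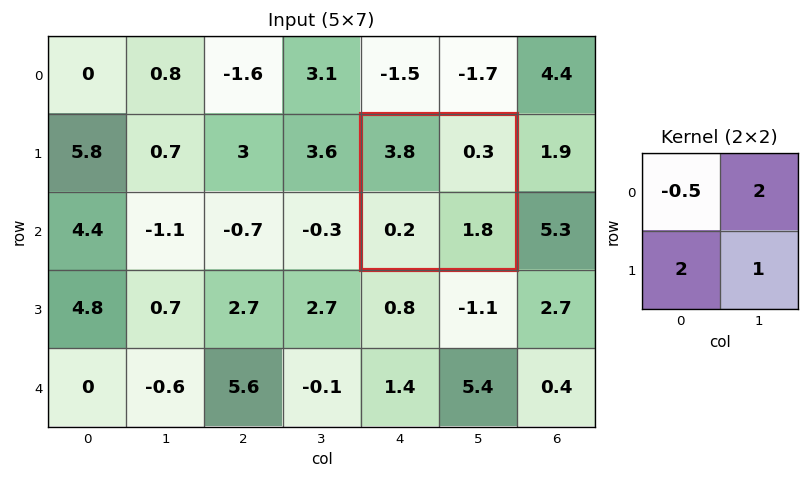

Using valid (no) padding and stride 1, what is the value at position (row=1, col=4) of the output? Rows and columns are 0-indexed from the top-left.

The receptive field on the input at this output position is [3.8 0.3 / 0.2 1.8]. Elementwise product with the kernel and sum: 3.8·-0.5 + 0.3·2 + 0.2·2 + 1.8·1.

0.9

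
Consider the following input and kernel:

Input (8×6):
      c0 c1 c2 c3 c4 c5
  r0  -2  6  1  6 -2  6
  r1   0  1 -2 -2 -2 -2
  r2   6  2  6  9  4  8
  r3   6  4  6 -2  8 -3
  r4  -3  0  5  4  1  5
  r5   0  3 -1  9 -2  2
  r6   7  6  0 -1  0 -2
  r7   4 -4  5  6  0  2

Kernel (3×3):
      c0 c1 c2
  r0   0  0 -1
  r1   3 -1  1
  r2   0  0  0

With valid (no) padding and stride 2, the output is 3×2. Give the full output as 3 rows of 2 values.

Output[0,0]: The receptive field on the input at this output position is [-2 6 1 / 0 1 -2 / 6 2 6]. Elementwise product with the kernel and sum: 1·-1 + 0·3 + 1·-1 + -2·1.

-4 -4
14 24
-9 -15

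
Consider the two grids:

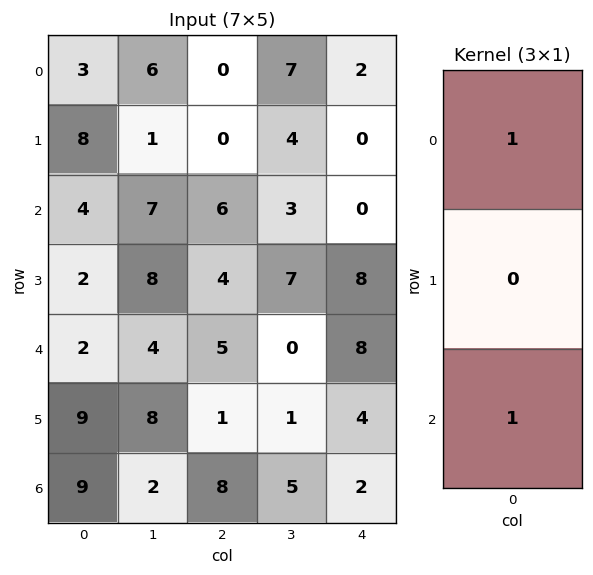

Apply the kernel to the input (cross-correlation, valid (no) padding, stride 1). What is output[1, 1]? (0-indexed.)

The receptive field on the input at this output position is [1 / 7 / 8]. Elementwise product with the kernel and sum: 1·1 + 8·1.

9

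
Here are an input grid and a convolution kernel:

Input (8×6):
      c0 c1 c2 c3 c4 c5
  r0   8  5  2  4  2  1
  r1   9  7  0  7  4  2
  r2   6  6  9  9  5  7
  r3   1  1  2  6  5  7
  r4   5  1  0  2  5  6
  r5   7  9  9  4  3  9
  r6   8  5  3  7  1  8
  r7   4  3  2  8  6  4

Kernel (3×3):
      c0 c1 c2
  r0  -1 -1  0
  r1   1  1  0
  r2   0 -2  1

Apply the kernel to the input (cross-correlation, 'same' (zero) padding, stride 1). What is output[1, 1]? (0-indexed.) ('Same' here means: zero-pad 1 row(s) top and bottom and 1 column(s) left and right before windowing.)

The receptive field on the zero-padded input at this output position is [8 5 2 / 9 7 0 / 6 6 9]. Elementwise product with the kernel and sum: 8·-1 + 5·-1 + 9·1 + 7·1 + 6·-2 + 9·1.

0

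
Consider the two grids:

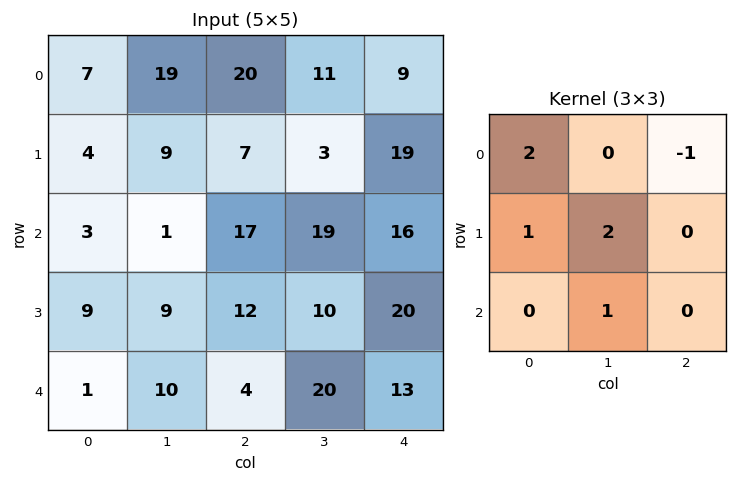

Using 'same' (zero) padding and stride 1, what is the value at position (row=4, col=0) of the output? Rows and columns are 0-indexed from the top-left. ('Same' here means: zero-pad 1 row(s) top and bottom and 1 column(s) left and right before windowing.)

-7

The receptive field on the zero-padded input at this output position is [0 9 9 / 0 1 10 / 0 0 0]. Elementwise product with the kernel and sum: 0·2 + 9·-1 + 0·1 + 1·2 + 0·1.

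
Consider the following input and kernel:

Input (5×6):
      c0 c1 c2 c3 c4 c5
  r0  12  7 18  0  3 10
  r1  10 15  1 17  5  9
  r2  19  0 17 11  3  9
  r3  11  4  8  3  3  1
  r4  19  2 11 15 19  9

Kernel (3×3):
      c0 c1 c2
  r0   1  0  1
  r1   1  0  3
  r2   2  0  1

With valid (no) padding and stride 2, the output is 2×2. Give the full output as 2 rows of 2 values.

98 74
120 78

Output[0,0]: The receptive field on the input at this output position is [12 7 18 / 10 15 1 / 19 0 17]. Elementwise product with the kernel and sum: 12·1 + 18·1 + 10·1 + 1·3 + 19·2 + 17·1.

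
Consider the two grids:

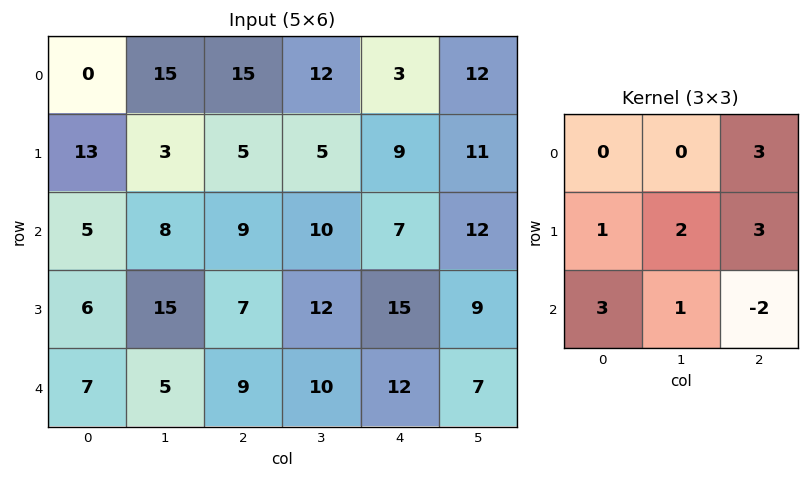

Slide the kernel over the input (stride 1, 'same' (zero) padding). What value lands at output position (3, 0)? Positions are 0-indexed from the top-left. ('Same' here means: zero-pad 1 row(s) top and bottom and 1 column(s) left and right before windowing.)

78

The receptive field on the zero-padded input at this output position is [0 5 8 / 0 6 15 / 0 7 5]. Elementwise product with the kernel and sum: 8·3 + 0·1 + 6·2 + 15·3 + 0·3 + 7·1 + 5·-2.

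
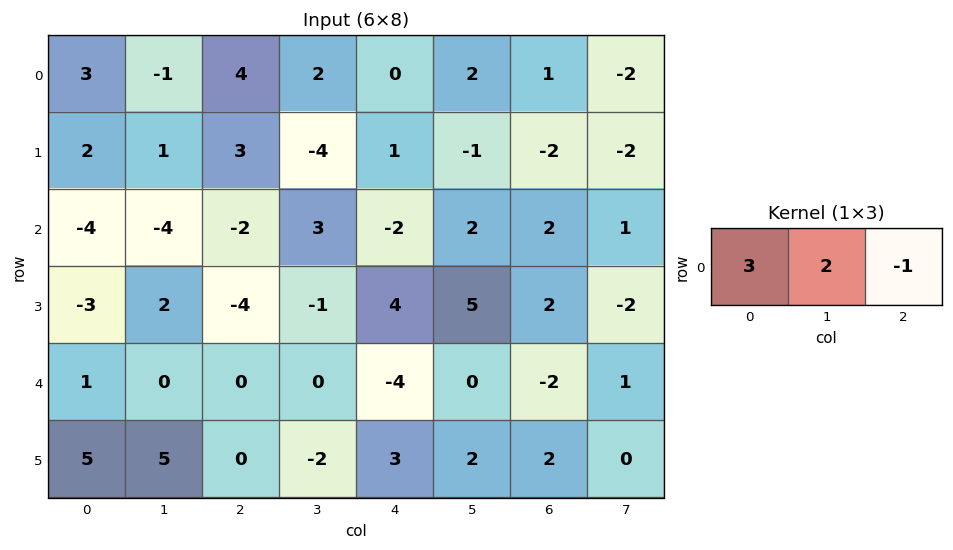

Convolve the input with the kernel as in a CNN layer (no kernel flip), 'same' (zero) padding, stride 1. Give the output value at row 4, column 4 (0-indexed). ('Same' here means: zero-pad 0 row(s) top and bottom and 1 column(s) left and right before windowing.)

-8

The receptive field on the zero-padded input at this output position is [0 -4 0]. Elementwise product with the kernel and sum: 0·3 + -4·2 + 0·-1.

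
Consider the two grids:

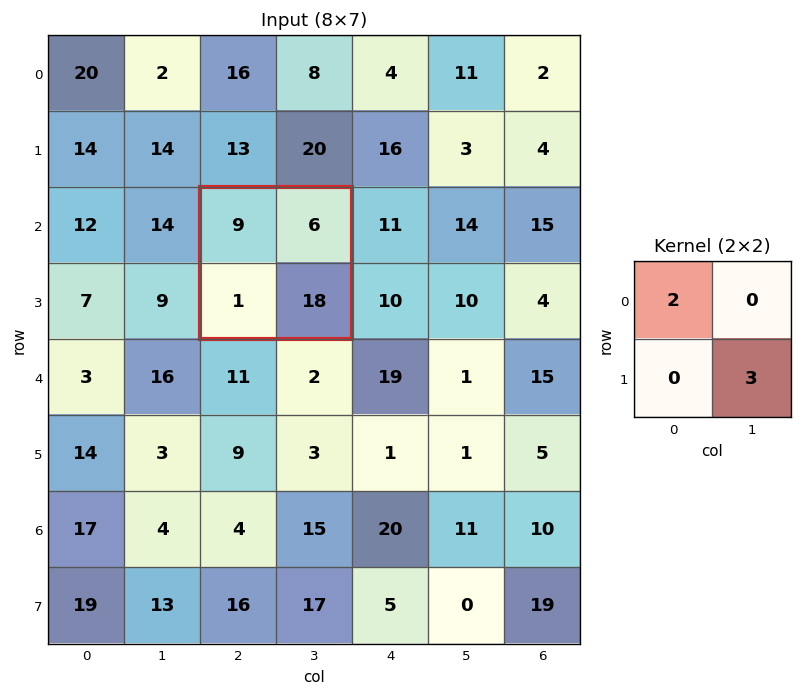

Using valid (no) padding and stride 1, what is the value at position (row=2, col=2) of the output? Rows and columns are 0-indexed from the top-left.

The receptive field on the input at this output position is [9 6 / 1 18]. Elementwise product with the kernel and sum: 9·2 + 18·3.

72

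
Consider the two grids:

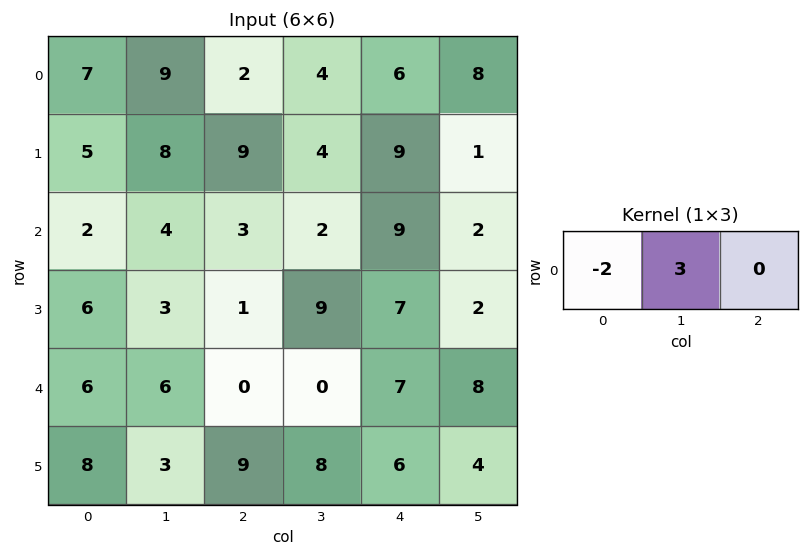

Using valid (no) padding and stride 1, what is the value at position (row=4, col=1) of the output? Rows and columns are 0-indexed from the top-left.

The receptive field on the input at this output position is [6 0 0]. Elementwise product with the kernel and sum: 6·-2 + 0·3.

-12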